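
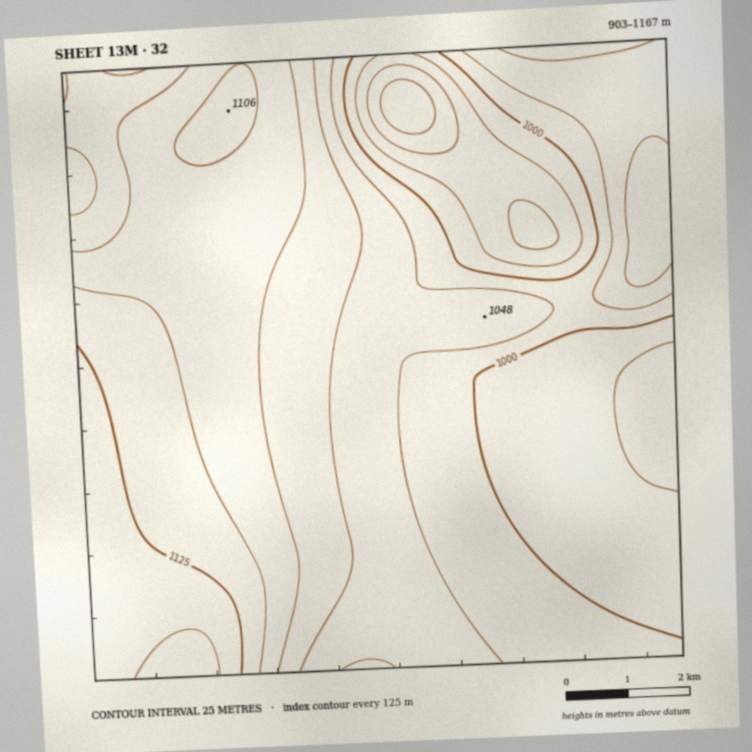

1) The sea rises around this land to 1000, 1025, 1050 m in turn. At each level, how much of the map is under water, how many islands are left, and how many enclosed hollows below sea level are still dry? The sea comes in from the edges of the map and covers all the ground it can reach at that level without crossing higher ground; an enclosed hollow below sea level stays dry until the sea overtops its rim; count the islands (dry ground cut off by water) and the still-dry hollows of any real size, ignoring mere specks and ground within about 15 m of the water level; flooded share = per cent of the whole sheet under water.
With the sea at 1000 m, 22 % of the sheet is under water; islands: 0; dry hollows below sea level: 0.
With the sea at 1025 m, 37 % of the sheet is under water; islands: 0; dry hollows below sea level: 0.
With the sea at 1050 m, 55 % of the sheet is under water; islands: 0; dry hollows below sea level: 0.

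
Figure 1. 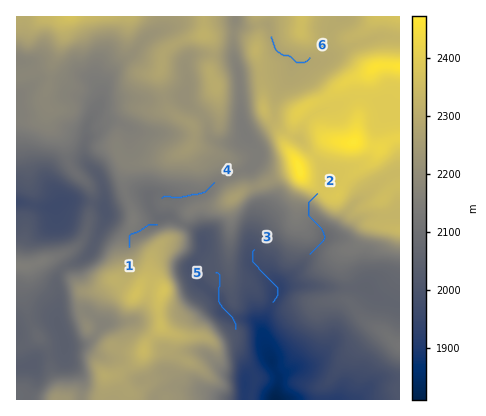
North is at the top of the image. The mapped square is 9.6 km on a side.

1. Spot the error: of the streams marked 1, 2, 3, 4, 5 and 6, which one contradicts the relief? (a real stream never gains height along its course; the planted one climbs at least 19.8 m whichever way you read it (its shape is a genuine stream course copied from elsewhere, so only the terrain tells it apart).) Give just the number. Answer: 5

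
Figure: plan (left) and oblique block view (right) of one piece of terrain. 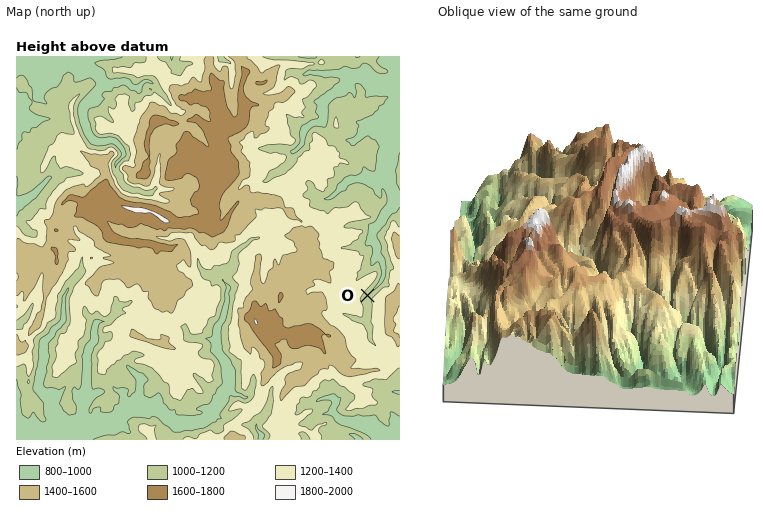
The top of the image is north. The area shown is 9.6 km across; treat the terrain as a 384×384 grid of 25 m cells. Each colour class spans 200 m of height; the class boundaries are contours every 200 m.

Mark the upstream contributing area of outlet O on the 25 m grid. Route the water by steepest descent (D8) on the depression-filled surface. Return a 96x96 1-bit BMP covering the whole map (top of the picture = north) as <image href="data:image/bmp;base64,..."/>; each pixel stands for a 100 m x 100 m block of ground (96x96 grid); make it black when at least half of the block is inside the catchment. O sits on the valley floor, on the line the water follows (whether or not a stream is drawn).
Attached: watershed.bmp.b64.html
<image width="96" height="96" href="data:image/bmp;base64,Qk2+BAAAAAAAAD4AAAAoAAAAYAAAAGAAAAABAAEAAAAAAIAEAAATCwAAEwsAAAIAAAAAAAAA////AAAAAAAAAAAAAAAAAAAAAAAAAAAAAAAAAAAAAAAAAAAAAAAAAAAAAAAAAAAAAAAAAAAAAAAAAAAAAAAAAAAAAAAAAAAAAAAAAAAAAAAAAAAAAAAAAAAAAAAAAAAAAAAAAAAAAAAAAAAAAAAAAAAAAAAAAAAAAAAAAAAAAAAAAAAAAAAAAAAAAAAAAAAAAAAAAAAAAAAAAAAAAAAAAAAAAAAAAAAAAAAAAAAAAAAAAAAAAAAAAAAAAAAAAAAAAAAAAAAAAAAAAAAAAAAAAAAAAAAAAAAAAAAAAAAAP+AAAAAAAAAAAAAAf/gAAAAAAAAAAAAA//4AAAAAAAAAAAAD//4AAAAAAAAAAAAH//4AAAAAAAAAAAAH//4AAAAAAAAAAAAP//4AAAAAAAAAAAAP//8AAAAAAAAAAAAf//4AAAAAAAAAAAB///wAAAAAAAAAAD////gAAAAAAAAAAH////gAAAAAAAAAAP////gAAAAAAAAAAP////gAAAAAAAAAAP////wAAAAAAAAAAH////wAAAAAAAAAAH////wAAAAAAAAAAD//z/wAAAAAAAAAAD//jwAAAAAAAAAAAD//BgAAAAAAAAAAAB//AAAAAAAAAAAAAAf+AAAAAAAAAAAAAAP8AAAAAAAAAAAAAAP8AAAAAAAAAAAAAAPwAAAAAAAAAAAAAABAAAAAAAAAAAAAAAAAAAAAAAAAAAAAAAAAAAAAAAAAAAAAAAAAAAAAAAAAAAAAAAAAAAAAAAAAAAAAAAAAAAAAAAAAAAAAAAAAAAAAAAAAAAAAAAAAAAAAAAAAAAAAAAAAAAAAAAAAAAAAAAAAAAAAAAAAAAAAAAAAAAAAAAAAAAAAAAAAAAAAAAAAAAAAAAAAAAAAAAAAAAAAAAAAAAAAAAAAAAAAAAAAAAAAAAAAAAAAAAAAAAAAAAAAAAAAAAAAAAAAAAAAAAAAAAAAAAAAAAAAAAAAAAAAAAAAAAAAAAAAAAAAAAAAAAAAAAAAAAAAAAAAAAAAAAAAAAAAAAAAAAAAAAAAAAAAAAAAAAAAAAAAAAAAAAAAAAAAAAAAAAAAAAAAAAAAAAAAAAAAAAAAAAAAAAAAAAAAAAAAAAAAAAAAAAAAAAAAAAAAAAAAAAAAAAAAAAAAAAAAAAAAAAAAAAAAAAAAAAAAAAAAAAAAAAAAAAAAAAAAAAAAAAAAAAAAAAAAAAAAAAAAAAAAAAAAAAAAAAAAAAAAAAAAAAAAAAAAAAAAAAAAAAAAAAAAAAAAAAAAAAAAAAAAAAAAAAAAAAAAAAAAAAAAAAAAAAAAAAAAAAAAAAAAAAAAAAAAAAAAAAAAAAAAAAAAAAAAAAAAAAAAAAAAAAAAAAAAAAAAAAAAAAAAAAAAAAAAAAAAAAAAAAAAAAAAAAAAAAAAAAAAAAAAAAAAAAAAAAAAAAAAAAAAAAAAAAAAAAAAAAAAAAAAAAAAAAAAAAAAAAAAAAAAAAAAAAAAAAAAAAAAAAAAAAAAAAAAAAAAAAAAAAAAAAAAAAAAAAAAAAAAAAAAAAA="/>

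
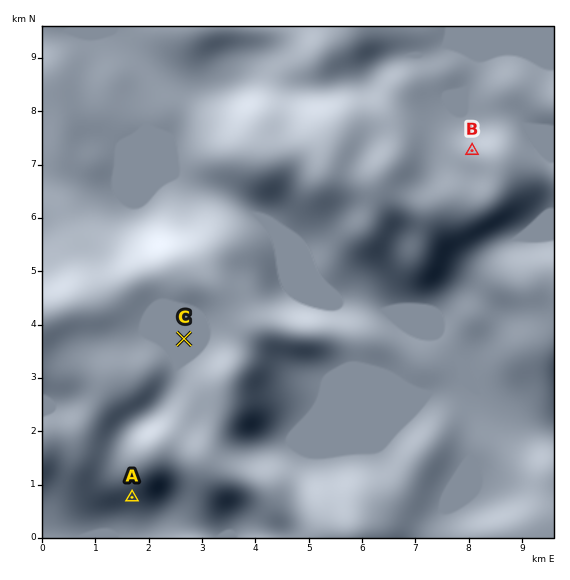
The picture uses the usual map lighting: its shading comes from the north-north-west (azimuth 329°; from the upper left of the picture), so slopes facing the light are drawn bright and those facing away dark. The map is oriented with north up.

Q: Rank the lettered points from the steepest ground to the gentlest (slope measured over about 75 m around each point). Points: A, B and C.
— A B C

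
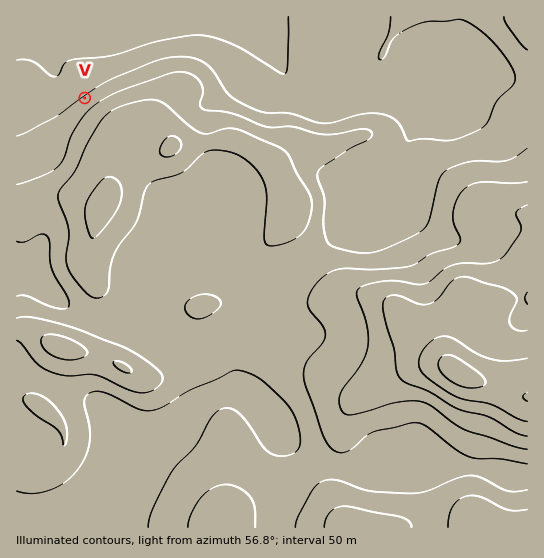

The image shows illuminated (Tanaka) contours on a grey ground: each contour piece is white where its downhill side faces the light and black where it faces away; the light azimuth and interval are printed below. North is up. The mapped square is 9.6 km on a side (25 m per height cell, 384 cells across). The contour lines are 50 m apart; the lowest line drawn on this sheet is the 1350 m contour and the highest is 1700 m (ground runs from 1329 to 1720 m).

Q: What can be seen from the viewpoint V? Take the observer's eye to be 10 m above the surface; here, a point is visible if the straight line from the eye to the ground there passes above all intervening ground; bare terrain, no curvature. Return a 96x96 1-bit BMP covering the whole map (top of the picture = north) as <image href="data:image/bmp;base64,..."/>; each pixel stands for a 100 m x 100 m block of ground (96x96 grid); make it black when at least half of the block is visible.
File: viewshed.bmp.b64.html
<image width="96" height="96" href="data:image/bmp;base64,Qk2+BAAAAAAAAD4AAAAoAAAAYAAAAGAAAAABAAEAAAAAAIAEAAATCwAAEwsAAAIAAAAAAAAA////AAAAAAAAAAAAAAAAAAAAAAAAAAAAAAAAAAAAAAAAAAAAAAAAAAAAAAAAAAAAAAAAAAAAAAAAAAAAAAAAAAAAAAAAAAAAAAAAAAAAAAAAAAAAAAAAAAAAAAAAAAAAAAAAAAAAAAAAAAAAAAAAAAAAAAAAAAAAAAAAAAAAAAAAAAAAAAAAAAAAAAAAAAAAAAAAAAAAAAAAAAAAAAAAAAAAAAAAAAAAAAAAAAAAAAAAAAAAAAAAAAAAAAAAAAAAAAAAAAAAAAAAAAAAAAAAAAAAAAAAAAAAAAAAAAAAAAAAAAAAAAAAAAAAAAAAAAAAAAAAAAAAAAAAAAAAAAAAAAAAAAAAAAAAAAAAAAAAAAAAAAAAAAAAAAAAAAAAAAAAAAAAAAAAAAAAAAAAAAAAAAAAAAAAAAAAAAAAAAAAAAAAAAAAAAAAAAAAAAAAAAAAAAAAAAAAAAAAAAAAAAAAAAAAAAAAAAAAAAAAAAAAAAAAAAAAAAAAAAAAAAAAAAAAAAAAAAAAAAAAAAAAAAAAAAAAAAAAAAAAAAAAAAAAAAAAAAAAAAAAAAAAAAAAAAAAAAAAAAAAAAAAAAAAAAAAAAAAAAAAAAAAAAAAAAAAAAAAAAAAAAAAAAAAAAAAAAAAAAAAAAAAAAAAAAAAAAAAAAAAAAAAAAAAAAAAAAAAAAAAAAAAAAAAAAAAAAAAAAAAAAAAAAAAAAAAAAAAAAAAAAAAAAAAAAAAAAAAAAAAAAAAAAAAAAAAAAAAAAAAAAAAAAAAAAAAAAAAAAAAAAAAAAAAAAAAAAAAAAAAAAAAAAAAAAAAAAAAAAAAAAAAAAAAAAAAAAAAAAAAAAAAAAAAAAAAAAAAAAAAAAAAAAAAAAAAAAAAAAAAAAAAAAAAAAAAAAAAAAAAAAAAAAAAAAAAAAAAAAAAAAAAAAAAAAAAAAAAAAAAAAAAAAAAAAAAAAAAAAAAAAAAAAAAAAAAAAAAAAAAAAAAAAAAAAAAAAAAAACAAAAAAAAAAAAAAADAAAAAAAAAAAAAAADAAAAAAAAAAAAAAADAAAAAAAAAAAAAAAAAAAAAAAAAAAAAAAAAAAAAAAAAAAAAAAAAAAAAAAAAAAAAAAAAAAAAAAAAAAAAAADAAAAAAAAAAAAAAADwAAAAAAAAAAAAAAD4AAAAAAAAAAAAAAD+AAAAAAAAAAAAAAD/AAAAAAAAAAAAAAD/gAAAAAAAAAAAAAD/wAAAAAAAAAAAAAD//gAAAAAAAAAAAAD//4AAAAAAAAAAAAD//8AAAAAAAAAAAAD//8AAAAAAAAAAAAD//+AAAAAAAAAAAAD//8AAAAAAAAAAAAD//8AAAAAAAAAAAAD//8AAAAAAAAAAAAD//4AAAAAAAAAAAAB//4AAAAAAAAAAAAB//4AAAAAAAAAAAAB//+AAAAAAAAAAAAB///gAAAAAAAAAAAD///4AAAAAAAAAAAD///+AAAAAAAAAAAD////gAAAAAAAAAAD////4AAAAAAAAAAD////+AAAAAAAAAAB/////gAAAAAAAAAA="/>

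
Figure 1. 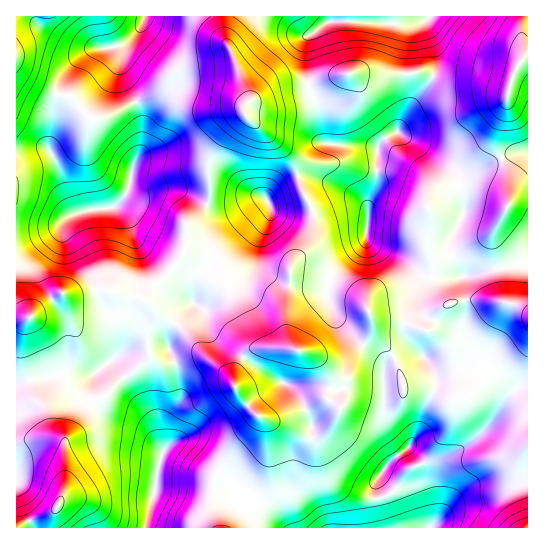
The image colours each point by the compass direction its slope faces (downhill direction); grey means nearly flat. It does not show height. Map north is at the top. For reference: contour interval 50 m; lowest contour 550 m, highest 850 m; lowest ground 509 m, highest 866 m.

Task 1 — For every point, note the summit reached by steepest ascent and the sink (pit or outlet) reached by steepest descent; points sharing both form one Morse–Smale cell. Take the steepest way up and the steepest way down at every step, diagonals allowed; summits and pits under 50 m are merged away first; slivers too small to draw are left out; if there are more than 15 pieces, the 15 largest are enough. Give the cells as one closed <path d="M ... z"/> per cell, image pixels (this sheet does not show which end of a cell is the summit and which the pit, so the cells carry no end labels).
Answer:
<path d="M371 317l1 10-5 12-24 28-12 0-12-10-2 1 7 7 7 12-3 22 12 8-12 23-5 5-12 4-28-15-9-1-15-7-7 14-17 17-16 23-4 9 0 6 23 4 6 8 5 14 33 17 103-1-9-37 1-11 12-17 14-10 13-15 9-28 8-15 3-16-11-20-20-20-2-15-25-2z"/><path d="M527 16l-195 1 1 4 57 3 16 0 20-4 1 11 9 27-2 19 16 6 24-2 34 9-1 15-10 24-1 14 12 31 1 28-11-11-17-7-20 1-27 10-7 8 2 10-2 36 6 16 0 12 37-1 16-5 31-6 11-6z"/><path d="M437 77l-5 1-19 25-14 27-14 9-8 8-1 39-8 19-1 18 0 16 6 6 28 12 25 20 6 0 1-8-1-10-5-10 0-16 2-7 0-13-2-10 7-8 27-10 20-1 17 7 11 11-1-28-12-31 1-14 10-24 1-15-34-9-24 2z"/><path d="M129 187l-6 12-10 9-34 4-10 4-18 13-35 6 1 85 13-3 8-9 23-15 21 2 24-6 25 6 14 5 6-11 22-20 12-22 2-21 14-12 6-9-30-16-18 0-14 4-11-2z"/><path d="M354 197l-17 0-25 13 1 12-2 17-4 10-16 17 0 16-6 24 0 23 6 17 6 5 16 2 22 15 8-1 21-24 8-16-1-10 7 4 27 1 4-17 10-23-2-9-12-13-32-15-6-6 1-29-6-9z"/><path d="M17 72l-1 162 9 1 26-6 20-14 20-6 24-2 13-17 4-21 9-22 0-28-4-14-4-2-27 14-15 2-21-23-27-7z"/><path d="M423 72l-37 4-37-3-15 3-23 9-33 3-27 12-6 6-1 7 47 44 5 9 2 10 11-1 20 6 32 18 6 10 9-23 1-39 8-8 14-9 9-19 24-32 1-3z"/><path d="M94 373l-32 0-31 8 2 13 11 13 7 22 13 13 1 41-5 19-8 13-1 12 95 1 17-78-21-23-35-12-16-14 0-16z"/><path d="M331 16l-108 1 1 20 26 64 28-13 33-3 23-9 15-3 37 3 37-4 10 3 3-17-9-27-1-11-20 4-16 0-57-3z"/><path d="M213 255l-2 8-15 18-4 20 1 2-8 6-12 13 16 15 18 22 22 18 11 20 18 19 16 7 9 1 28 15 12-4 9-10 8-15-2-5-10-6 3-13-2-13-5-8-13-12-24-5-17 0-8-3-5-4-29-58-4-17z"/><path d="M234 63l-35 1-17 4-9 6-5 12-6 6-26 10 5 17 0 28-9 22-3 14 2 6 14 4 14-4 18 0 16 7 12 8 3-2 1-44 15-24 21-19-1-8 5-6-10-31z"/><path d="M145 16l-128 0-1 55 27 18 27 7 19 21 17 0 30-15-13-24-2-19 4-13 15-17z"/><path d="M106 289l-24 6-21-2-23 15-11 13-4 13 0 19 8 27 31-7 29 2 35-23 42-5 0-12 5-14-14-6-16-16z"/><path d="M527 385l-9 3-11 11-16 24-18 18-26 15-10 9-4 10 4 38-4 15 95-1z"/><path d="M467 371l-32 3 0 16-10 19-9 28-13 15-14 10-10 15-3 13 10 38 46-1 5-14-1-18-3-6 0-14 4-10 10-9 26-15 18-18 9-13 5-15-6-12-10-7z"/>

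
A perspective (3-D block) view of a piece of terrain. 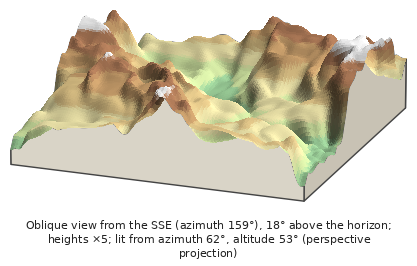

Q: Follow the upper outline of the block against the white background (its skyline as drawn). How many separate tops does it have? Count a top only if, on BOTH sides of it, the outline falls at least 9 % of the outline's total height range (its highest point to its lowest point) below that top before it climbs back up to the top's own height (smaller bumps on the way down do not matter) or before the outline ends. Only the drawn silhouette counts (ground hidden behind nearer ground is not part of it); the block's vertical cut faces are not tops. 2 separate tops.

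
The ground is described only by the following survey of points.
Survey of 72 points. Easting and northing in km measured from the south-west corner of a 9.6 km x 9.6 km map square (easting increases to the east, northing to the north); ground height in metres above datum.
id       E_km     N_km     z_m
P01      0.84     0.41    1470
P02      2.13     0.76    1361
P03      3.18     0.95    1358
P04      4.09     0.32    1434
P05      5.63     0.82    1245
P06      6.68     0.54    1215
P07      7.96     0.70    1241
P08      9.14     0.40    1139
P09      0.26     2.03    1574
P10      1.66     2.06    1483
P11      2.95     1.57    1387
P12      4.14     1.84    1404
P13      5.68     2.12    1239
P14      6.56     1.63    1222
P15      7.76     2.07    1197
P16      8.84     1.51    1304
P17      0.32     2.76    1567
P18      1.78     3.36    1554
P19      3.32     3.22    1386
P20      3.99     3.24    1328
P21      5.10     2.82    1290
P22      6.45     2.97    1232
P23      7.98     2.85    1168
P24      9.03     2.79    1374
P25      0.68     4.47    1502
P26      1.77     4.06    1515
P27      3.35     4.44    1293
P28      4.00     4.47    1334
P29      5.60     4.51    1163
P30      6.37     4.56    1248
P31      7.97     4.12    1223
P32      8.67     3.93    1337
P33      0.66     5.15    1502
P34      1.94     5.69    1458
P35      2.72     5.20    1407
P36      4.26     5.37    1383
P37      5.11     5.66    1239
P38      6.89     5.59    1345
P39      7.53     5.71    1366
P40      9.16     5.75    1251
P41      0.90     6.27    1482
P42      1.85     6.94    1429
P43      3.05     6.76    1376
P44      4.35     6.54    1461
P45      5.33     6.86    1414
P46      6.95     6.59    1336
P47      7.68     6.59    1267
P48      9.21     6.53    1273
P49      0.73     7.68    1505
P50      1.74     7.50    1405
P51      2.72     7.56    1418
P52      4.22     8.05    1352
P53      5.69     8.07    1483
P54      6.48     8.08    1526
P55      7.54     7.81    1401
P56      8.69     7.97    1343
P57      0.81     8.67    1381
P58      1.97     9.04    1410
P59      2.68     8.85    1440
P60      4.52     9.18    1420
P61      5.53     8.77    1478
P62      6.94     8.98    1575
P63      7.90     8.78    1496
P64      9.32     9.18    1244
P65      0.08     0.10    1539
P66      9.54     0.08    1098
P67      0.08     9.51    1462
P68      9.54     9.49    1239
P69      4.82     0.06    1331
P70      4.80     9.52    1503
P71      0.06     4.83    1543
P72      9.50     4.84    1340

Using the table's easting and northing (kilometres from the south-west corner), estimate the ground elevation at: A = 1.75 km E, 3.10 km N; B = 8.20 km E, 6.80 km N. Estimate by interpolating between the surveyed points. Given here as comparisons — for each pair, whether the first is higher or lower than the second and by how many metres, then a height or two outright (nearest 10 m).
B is lower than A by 270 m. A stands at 1550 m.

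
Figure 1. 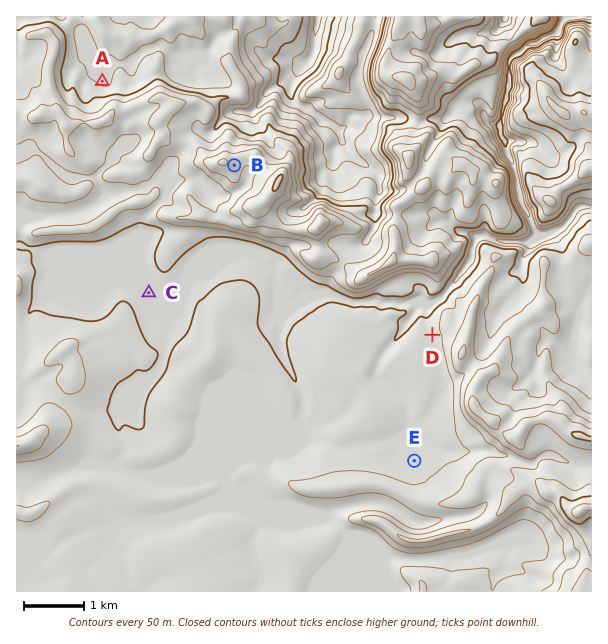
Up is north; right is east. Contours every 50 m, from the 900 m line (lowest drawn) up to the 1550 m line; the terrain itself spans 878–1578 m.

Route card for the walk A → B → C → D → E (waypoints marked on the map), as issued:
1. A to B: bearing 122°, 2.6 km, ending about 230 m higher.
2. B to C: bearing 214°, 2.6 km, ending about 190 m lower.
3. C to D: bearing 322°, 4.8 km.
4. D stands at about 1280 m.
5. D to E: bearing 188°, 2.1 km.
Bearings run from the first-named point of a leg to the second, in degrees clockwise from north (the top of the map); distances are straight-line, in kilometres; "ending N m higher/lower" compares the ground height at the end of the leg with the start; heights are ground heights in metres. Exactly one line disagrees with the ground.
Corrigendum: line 3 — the bearing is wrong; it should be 098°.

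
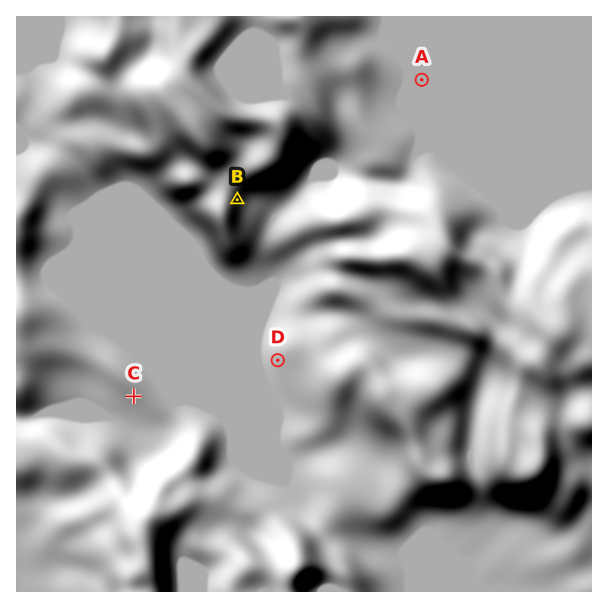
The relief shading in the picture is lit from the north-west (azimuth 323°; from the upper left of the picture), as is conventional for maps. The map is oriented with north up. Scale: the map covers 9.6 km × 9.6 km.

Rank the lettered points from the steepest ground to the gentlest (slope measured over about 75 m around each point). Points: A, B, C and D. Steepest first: B D C A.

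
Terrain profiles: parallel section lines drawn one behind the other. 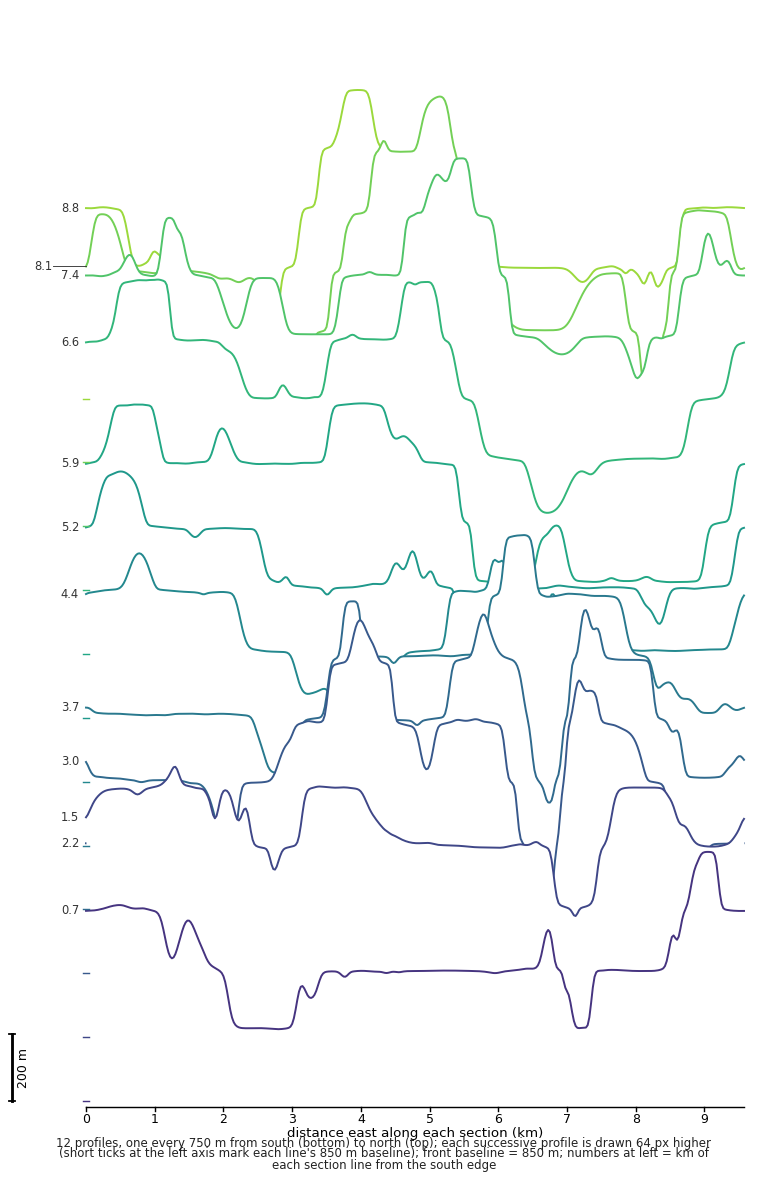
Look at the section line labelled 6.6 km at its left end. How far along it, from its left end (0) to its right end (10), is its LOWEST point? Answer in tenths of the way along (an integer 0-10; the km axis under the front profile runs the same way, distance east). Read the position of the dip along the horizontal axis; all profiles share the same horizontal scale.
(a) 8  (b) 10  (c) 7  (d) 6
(c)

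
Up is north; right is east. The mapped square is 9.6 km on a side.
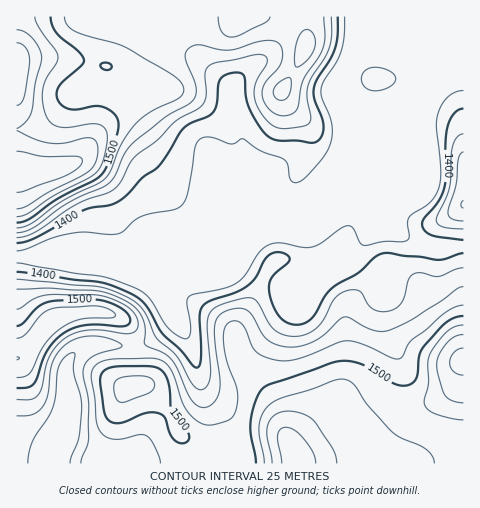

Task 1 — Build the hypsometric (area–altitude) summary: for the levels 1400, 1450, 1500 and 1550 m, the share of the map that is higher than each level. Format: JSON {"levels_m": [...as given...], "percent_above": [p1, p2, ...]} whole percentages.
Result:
{"levels_m": [1400, 1450, 1500, 1550], "percent_above": [64, 45, 21, 5]}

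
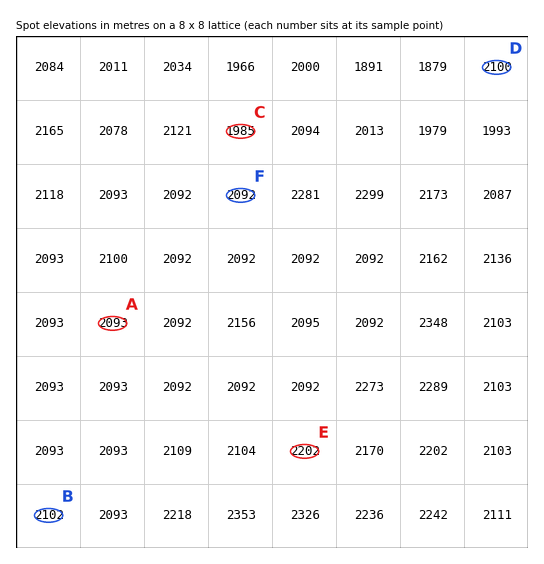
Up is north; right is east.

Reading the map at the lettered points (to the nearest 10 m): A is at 2090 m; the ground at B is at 2100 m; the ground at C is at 1980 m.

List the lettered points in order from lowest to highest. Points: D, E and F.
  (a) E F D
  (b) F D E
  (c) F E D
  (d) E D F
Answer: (b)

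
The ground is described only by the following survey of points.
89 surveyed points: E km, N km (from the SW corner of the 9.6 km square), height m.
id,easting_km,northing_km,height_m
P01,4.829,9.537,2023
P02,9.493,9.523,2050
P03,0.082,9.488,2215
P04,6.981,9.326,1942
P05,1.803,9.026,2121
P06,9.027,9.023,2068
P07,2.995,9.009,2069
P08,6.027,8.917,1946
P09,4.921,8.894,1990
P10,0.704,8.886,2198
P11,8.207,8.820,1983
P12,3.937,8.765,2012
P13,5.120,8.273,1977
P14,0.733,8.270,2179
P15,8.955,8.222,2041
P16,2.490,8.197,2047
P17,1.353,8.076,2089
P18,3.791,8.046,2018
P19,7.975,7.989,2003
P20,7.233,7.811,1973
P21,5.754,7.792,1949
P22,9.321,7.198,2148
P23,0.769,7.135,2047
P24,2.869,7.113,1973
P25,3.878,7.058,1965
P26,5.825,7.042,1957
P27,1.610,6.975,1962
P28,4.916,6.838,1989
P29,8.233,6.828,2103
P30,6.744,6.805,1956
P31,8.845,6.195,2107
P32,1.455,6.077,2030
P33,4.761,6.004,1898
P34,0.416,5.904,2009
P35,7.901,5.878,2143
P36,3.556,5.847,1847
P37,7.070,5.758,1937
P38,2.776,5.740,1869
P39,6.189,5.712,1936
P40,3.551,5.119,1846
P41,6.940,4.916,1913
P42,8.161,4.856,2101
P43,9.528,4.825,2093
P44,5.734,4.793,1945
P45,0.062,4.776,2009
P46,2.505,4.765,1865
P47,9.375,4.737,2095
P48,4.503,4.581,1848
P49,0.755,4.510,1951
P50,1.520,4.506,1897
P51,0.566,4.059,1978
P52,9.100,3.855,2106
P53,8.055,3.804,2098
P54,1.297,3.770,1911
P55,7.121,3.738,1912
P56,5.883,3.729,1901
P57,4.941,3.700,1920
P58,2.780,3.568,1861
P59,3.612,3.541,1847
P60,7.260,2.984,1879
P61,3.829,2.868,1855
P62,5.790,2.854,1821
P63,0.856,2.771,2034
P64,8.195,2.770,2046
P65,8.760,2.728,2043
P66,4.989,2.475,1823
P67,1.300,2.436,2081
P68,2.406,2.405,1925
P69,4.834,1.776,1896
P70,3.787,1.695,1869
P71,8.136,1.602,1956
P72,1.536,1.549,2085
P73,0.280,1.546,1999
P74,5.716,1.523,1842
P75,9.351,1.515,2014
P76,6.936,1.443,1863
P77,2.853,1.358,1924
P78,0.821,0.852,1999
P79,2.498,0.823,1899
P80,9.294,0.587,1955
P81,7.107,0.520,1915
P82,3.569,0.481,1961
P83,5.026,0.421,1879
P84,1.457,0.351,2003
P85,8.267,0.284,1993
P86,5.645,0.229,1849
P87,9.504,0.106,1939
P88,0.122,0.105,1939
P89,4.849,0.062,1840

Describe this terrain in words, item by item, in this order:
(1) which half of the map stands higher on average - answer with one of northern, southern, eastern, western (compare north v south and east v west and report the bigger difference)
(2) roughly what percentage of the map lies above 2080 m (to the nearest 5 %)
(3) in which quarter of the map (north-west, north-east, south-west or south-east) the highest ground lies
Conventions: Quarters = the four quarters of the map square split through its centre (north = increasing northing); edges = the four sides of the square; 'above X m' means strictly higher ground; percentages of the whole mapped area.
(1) On average the northern half of the map is the higher ground.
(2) Ground above 2080 m makes up about 15 % of the sheet.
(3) The highest point lies in the north-west quarter of the map.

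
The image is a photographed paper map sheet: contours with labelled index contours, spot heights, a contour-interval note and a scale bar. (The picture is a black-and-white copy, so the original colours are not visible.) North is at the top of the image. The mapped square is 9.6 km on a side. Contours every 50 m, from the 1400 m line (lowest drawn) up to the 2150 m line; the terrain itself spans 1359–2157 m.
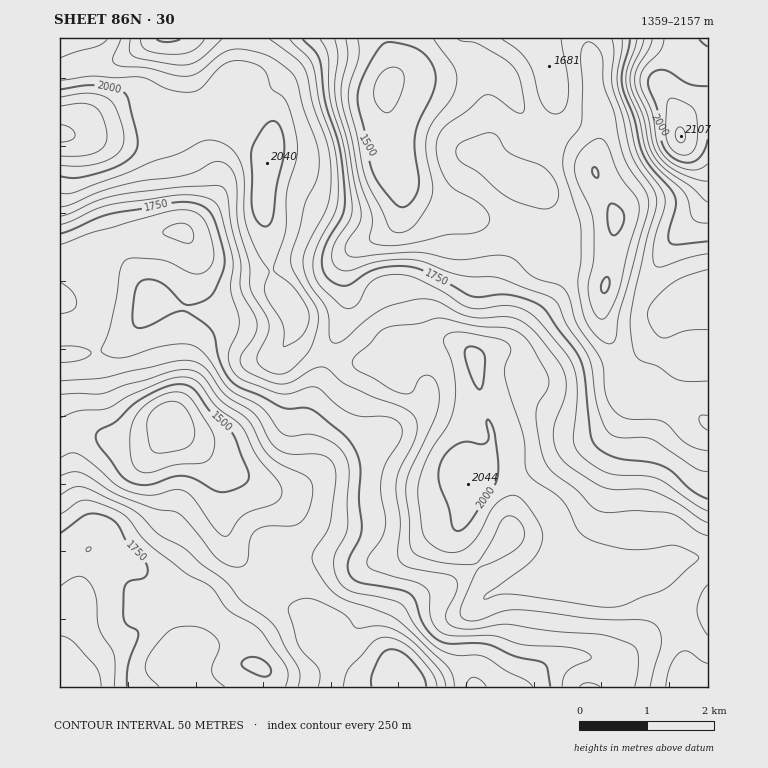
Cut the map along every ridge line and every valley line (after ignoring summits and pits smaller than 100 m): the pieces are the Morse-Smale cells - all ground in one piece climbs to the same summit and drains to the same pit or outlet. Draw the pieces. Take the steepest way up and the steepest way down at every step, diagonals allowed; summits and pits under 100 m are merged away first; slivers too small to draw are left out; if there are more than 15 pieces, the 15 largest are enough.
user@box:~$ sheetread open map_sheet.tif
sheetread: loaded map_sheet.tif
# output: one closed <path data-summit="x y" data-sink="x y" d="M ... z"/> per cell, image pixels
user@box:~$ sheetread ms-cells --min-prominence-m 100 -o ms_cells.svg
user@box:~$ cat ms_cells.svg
<path data-summit="60 134" data-sink="170 421" d="M81 38l-21 1 0 401 2 1 15-7 15 0 24 7 31 0 13-5 8-8 2-6 10 14 21 15 17 19 4 7 0 37 5 25 10 17 28 25 7-9 7-17 10 0 2-34-7-14-12-12-13-8 9 3 15 0 12-5 8-8 5-12-2-47 22-61-21-9-11-11 0-22-7-12-11-14-6-11-5-28 0-20-5-20 2-34 7-29 0-20-7-10-17-17-9-19-11 11-13 26-25 2-17-16-14-6-11-4-12 0-15 7-49 32 12-16 7-19-2-37-3-17z"/><path data-summit="468 484" data-sink="170 421" d="M449 341l-40 5-14 14-7 3-15 0-2-2-17 2-18-3-7-4-2 3-6 20-15 39 2 47-5 12-8 8-12 5-15 0-9-3 13 8 12 12 5 9 2 5-2 34 3 2 34 0 32 7 29-3 22-7 28-22 17-5 5-5-1 12 5 11 14 16 19 31-11 6-11 11-4 7-2 5 2 44 9 0 7 4 17 18 20 0 22-22 22-8 24 0 22 8 6 8 2 14 87 0 0-129-24 1-25 10-14 2-10 3-19 14-28-2-36-10 6-15 0-25-2-10-6-15-20-20-17-10-17-5-10 0-15 7-3-1 12-13 10-19 2-17-10-30-7-44-7-10z"/><path data-summit="60 134" data-sink="388 85" d="M540 38l-300 1-1 42 8 19 17 17 7 10 0 20-5 17-4 27 0 19 5 20 0 20 4 21 7 18 11 14 7 12 0 22 11 11 19 8 4-2 17-46 0-20-2-2 2-25 11-15 22-10 16-13 7-22-3-21 10 12 20 10 51 17 19 9 12 8 13 15 16-11 4-42-4-10-11-4-1-4 5-21 14-25 5-15 2-21-4-23z"/><path data-summit="60 680" data-sink="170 421" d="M170 422l-2 6-8 8-13 5-31 0-24-7-15 0-17 7 0 246 206 0 0-12-6-8-11-6-9-25-18-14 8-12 20-19 14-9-27-26-10-17-5-25 0-37-4-7-17-19-21-15z"/><path data-summit="468 484" data-sink="388 85" d="M618 366l-42 7-24 7-15 0-17-7-35 2-8-3 5 31 10 30 0 10-8 20-16 19 3 1 15-7 10 0 17 5 17 10 20 20 6 15 2 35-7 14 15 6 33 7 17 0 19-14 24-5 25-10 24-3 0-133-14-14-10-6-52-13-6-6z"/><path data-summit="681 136" data-sink="616 218" d="M699 38l-111 1 6 34 0 17 8 34-3 25-4 9 0 16 12 21 9 20-6 49-8 36 0 18 18 48 17-8 7-9 0-7-6-21 0-8 5-19 11-25 17-27 29-29 8-13 0-93-5-1-11 5-11 11 0 4-5-16-10-17 2-12 22-33z"/><path data-summit="468 484" data-sink="388 85" d="M402 182l1 19-7 22-16 13-22 10-11 15-2 5 2 42-19 47 8 5 18 3 12-2 22 2 7-3 14-14 11 0 17-5 19 2 12 6 6 9 11-4 8-5 8-9 3-22-2-32 5-14 17-22-12-14-12-8-19-9-51-17-20-10z"/><path data-summit="468 484" data-sink="403 685" d="M459 522l-5 5-17 5-28 22-22 7-29 3-32-7-34 0-3-1-5 16 2 23 5 9 27 23 5 12 7 9 19 19 10 7 19 5 19-2 6 4 0 5 26-4 13-5 28-12-2-11 2-38 4-7 11-11 11-6-19-31-14-16-5-11z"/><path data-summit="60 134" data-sink="616 218" d="M588 38l-47 1 0 7 10 29 4 37-7 22-14 25-5 21 1 4 11 4 4 10-2 37-4 7-11 6-2 4 11 11 7 4 17 0 1-2 21 2 20 6 3 5 4-14 6-49-9-20-12-21 0-16 4-9 3-25-8-34-2-32z"/><path data-summit="468 484" data-sink="616 218" d="M525 251l-18 21-5 14 2 32-3 22-8 9-18 10 2 11 8 5 35-2 17 7 15 0 24-7 42-7-1-9-15-39 0-18 5-21-2-3-9-6-24-5-28 2-7-4z"/><path data-summit="681 136" data-sink="388 85" d="M708 201l-8 12-29 29-17 27-11 25-5 19 0 8 6 21 0 7-7 9-18 9 7 17 6 6 52 13 10 6 12 13 2-1z"/><path data-summit="60 134" data-sink="167 39" d="M240 38l-158 0 6 23 2 37-7 19-13 15 2 1 17-13 46-26 12 0 11 4 14 6 17 16 25-2 13-26 12-12z"/><path data-summit="60 680" data-sink="403 685" d="M265 583l-4 0-11 8-20 19-8 12 18 14 9 25 15 10 3 16 136 0 0-6-6-4-14 2-15-2-19-10-19-19-17-26-6-6-30-18z"/><path data-summit="681 136" data-sink="170 421" d="M708 38l-11 2-7 8-24 37 0 8 10 17 5 16 0-4 11-11 16-6z"/><path data-summit="60 134" data-sink="170 421" d="M591 657l-24 0-11 3-11 5-21 22 96 0 1-9-5-10-13-8z"/>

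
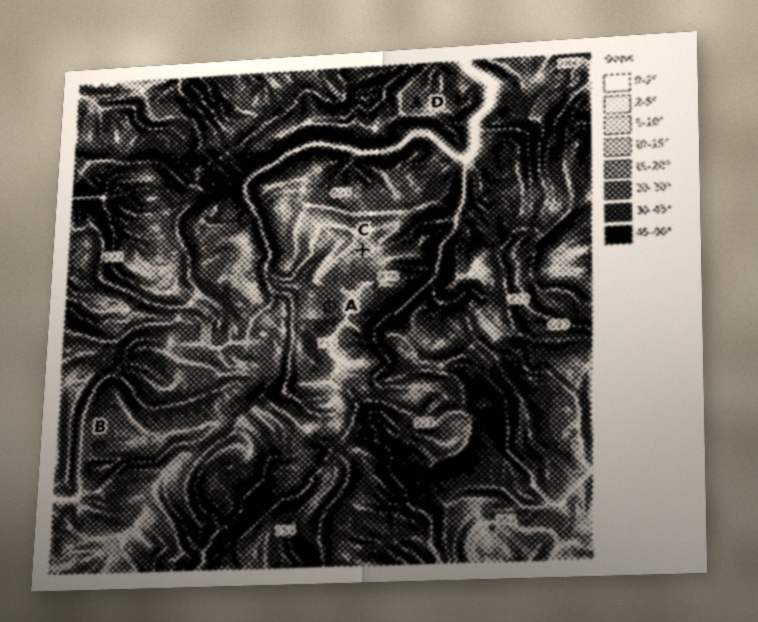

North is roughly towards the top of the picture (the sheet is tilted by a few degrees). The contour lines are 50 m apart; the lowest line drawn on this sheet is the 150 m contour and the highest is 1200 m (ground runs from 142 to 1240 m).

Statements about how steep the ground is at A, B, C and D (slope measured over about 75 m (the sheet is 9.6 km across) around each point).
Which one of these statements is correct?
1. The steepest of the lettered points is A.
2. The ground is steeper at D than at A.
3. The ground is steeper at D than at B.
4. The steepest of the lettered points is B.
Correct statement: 4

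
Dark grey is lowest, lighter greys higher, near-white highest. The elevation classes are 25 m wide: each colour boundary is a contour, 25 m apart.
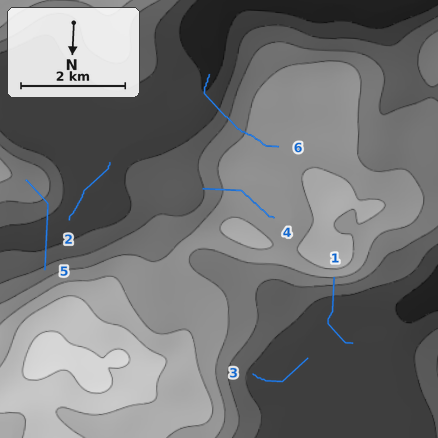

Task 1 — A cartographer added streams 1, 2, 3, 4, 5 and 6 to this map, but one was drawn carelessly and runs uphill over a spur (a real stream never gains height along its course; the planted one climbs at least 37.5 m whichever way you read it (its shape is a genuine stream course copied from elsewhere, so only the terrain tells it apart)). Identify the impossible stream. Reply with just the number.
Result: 5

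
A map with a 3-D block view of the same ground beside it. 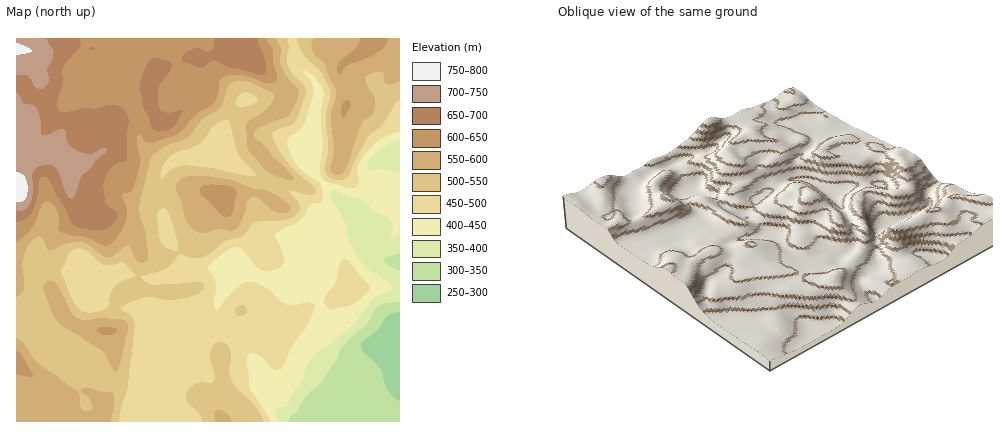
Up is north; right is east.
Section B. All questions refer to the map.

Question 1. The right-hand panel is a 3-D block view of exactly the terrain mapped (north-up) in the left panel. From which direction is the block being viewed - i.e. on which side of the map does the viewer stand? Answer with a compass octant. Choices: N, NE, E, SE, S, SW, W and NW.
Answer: SE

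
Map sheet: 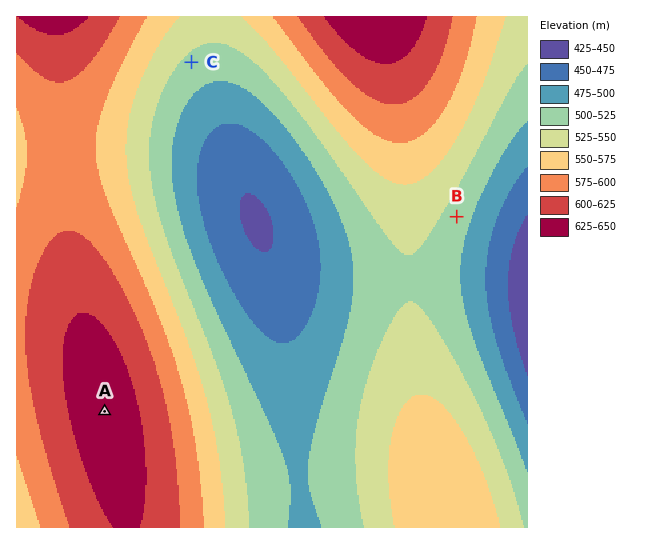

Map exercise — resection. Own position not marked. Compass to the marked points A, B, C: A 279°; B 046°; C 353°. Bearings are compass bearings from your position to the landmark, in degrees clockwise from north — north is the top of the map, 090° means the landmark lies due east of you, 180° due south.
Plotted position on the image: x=236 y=431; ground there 525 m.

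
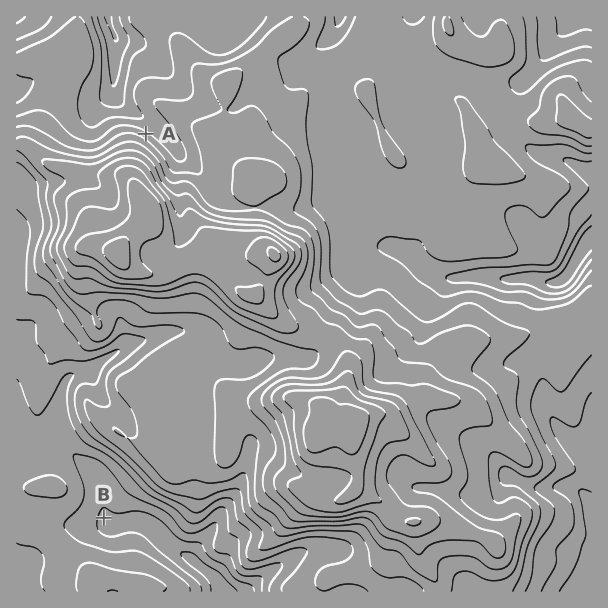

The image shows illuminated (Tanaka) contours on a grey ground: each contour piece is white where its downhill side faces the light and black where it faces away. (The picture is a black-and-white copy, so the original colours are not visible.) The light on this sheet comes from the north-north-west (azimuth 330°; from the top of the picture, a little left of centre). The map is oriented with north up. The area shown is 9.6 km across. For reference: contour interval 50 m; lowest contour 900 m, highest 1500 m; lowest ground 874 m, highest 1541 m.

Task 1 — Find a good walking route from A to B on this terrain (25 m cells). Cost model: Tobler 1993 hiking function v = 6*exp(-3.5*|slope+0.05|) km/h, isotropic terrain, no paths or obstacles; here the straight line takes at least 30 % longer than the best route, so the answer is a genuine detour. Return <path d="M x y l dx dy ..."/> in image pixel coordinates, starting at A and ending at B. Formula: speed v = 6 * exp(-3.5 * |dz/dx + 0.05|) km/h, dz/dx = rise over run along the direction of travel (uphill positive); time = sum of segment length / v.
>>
<path d="M146 134l-14 0-9 4-25 26-6 3-18 18-12 6-5 4-1 3 0 26-15 30 0 15 19 39 0 84 2 3 0 31 22 45 3 3 17 33 0 11"/>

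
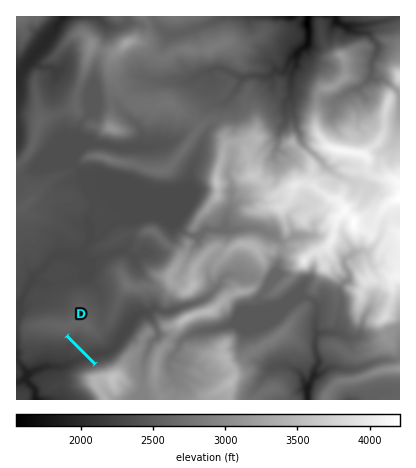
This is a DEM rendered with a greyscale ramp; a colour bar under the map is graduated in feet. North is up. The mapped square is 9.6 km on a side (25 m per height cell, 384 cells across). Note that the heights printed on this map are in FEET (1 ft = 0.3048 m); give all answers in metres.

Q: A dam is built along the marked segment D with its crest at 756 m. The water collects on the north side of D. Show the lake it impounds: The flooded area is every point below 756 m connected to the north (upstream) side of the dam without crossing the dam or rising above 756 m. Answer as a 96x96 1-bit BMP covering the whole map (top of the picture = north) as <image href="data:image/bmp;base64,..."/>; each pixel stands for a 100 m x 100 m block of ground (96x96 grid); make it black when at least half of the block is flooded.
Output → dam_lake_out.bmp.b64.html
<image width="96" height="96" href="data:image/bmp;base64,Qk2+BAAAAAAAAD4AAAAoAAAAYAAAAGAAAAABAAEAAAAAAIAEAAATCwAAEwsAAAIAAAAAAAAA////AAAAAAAAAAAAAAAAAAAAAAAAAAAAAAAAAAAAAAAAAAAAAAAAAAAAAAAAAAAAAAAAAAAAAAAAAAAAAAAAAAAAAAAAAAAAAAAAAAAAAAAAAAAAAAAAAAAAAAAAAAAAAAAAAAAAAAAAAAAAAAAAAAAAAAAAAAwAAAAAAAAAAAAAAB8AAAAAAAAAAAAAAD+AAAAAAAAAAAAAAH/AAAAAAAAAAAAAAP/gAAAAAAAAAAAAAf/wAAAAAAAAAAAAA8f4AAAAAAAAAAAAAQP4AAAAAAAAAAAAAAH8AAAAAAAAAAAAAAD+AAAAAAAAAAAAAAB/AAAAAAAAAAAAAAB/wAAAAAAAAAAAAAA/4AAAAAAAAAAAAAA//wAAAAAAAAAAAAAf8AAAAAAAAAAAAAAPAAAAAAAAAAAAAAAAAAAAAAAAAAAAAAAAAAAAAAAAAAAAAAAAAAAAAAAAAAAAAAAAAAAAAAAAAAAAAAAAAAAAAAAAAAAAAAAAAAAAAAAAAAAAAAAAAAAAAAAAAAAAAAAAAAAAAAAAAAAAAAAAAAAAAAAAAAAAAAAAAAAAAAAAAAAAAAAAAAAAAAAAAAAAAAAAAAAAAAAAAAAAAAAAAAAAAAAAAAAAAAAAAAAAAAAAAAAAAAAAAAAAAAAAAAAAAAAAAAAAAAAAAAAAAAAAAAAAAAAAAAAAAAAAAAAAAAAAAAAAAAAAAAAAAAAAAAAAAAAAAAAAAAAAAAAAAAAAAAAAAAAAAAAAAAAAAAAAAAAAAAAAAAAAAAAAAAAAAAAAAAAAAAAAAAAAAAAAAAAAAAAAAAAAAAAAAAAAAAAAAAAAAAAAAAAAAAAAAAAAAAAAAAAAAAAAAAAAAAAAAAAAAAAAAAAAAAAAAAAAAAAAAAAAAAAAAAAAAAAAAAAAAAAAAAAAAAAAAAAAAAAAAAAAAAAAAAAAAAAAAAAAAAAAAAAAAAAAAAAAAAAAAAAAAAAAAAAAAAAAAAAAAAAAAAAAAAAAAAAAAAAAAAAAAAAAAAAAAAAAAAAAAAAAAAAAAAAAAAAAAAAAAAAAAAAAAAAAAAAAAAAAAAAAAAAAAAAAAAAAAAAAAAAAAAAAAAAAAAAAAAAAAAAAAAAAAAAAAAAAAAAAAAAAAAAAAAAAAAAAAAAAAAAAAAAAAAAAAAAAAAAAAAAAAAAAAAAAAAAAAAAAAAAAAAAAAAAAAAAAAAAAAAAAAAAAAAAAAAAAAAAAAAAAAAAAAAAAAAAAAAAAAAAAAAAAAAAAAAAAAAAAAAAAAAAAAAAAAAAAAAAAAAAAAAAAAAAAAAAAAAAAAAAAAAAAAAAAAAAAAAAAAAAAAAAAAAAAAAAAAAAAAAAAAAAAAAAAAAAAAAAAAAAAAAAAAAAAAAAAAAAAAAAAAAAAAAAAAAAAAAAAAAAAAAAAAAAAAAAAAAAAAAAAAAAAAAAAAAAAAAAAAAAAAAAAAAAAAAAAAAAAAAAAAAAAAAAAAAAAAAAAAAAAAAAAAAAAAAAAAAAAAAAAAAAAAAAAAAAAAAAAAAAAAAAAAAAAAAAAAAAAAAA="/>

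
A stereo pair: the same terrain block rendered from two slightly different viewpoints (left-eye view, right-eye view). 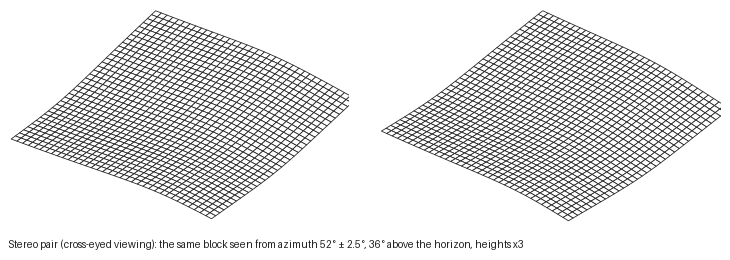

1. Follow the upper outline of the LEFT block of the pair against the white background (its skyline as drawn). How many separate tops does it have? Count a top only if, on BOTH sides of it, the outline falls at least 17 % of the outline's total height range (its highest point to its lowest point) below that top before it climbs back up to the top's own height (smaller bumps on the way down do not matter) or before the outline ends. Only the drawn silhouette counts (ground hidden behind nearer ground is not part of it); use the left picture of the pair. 1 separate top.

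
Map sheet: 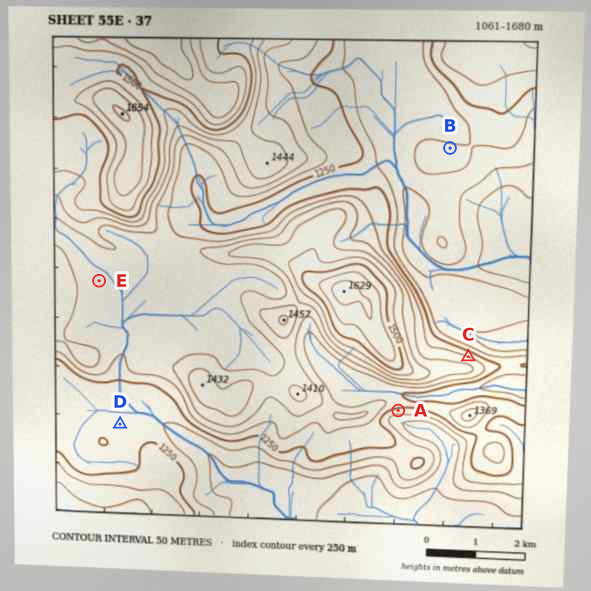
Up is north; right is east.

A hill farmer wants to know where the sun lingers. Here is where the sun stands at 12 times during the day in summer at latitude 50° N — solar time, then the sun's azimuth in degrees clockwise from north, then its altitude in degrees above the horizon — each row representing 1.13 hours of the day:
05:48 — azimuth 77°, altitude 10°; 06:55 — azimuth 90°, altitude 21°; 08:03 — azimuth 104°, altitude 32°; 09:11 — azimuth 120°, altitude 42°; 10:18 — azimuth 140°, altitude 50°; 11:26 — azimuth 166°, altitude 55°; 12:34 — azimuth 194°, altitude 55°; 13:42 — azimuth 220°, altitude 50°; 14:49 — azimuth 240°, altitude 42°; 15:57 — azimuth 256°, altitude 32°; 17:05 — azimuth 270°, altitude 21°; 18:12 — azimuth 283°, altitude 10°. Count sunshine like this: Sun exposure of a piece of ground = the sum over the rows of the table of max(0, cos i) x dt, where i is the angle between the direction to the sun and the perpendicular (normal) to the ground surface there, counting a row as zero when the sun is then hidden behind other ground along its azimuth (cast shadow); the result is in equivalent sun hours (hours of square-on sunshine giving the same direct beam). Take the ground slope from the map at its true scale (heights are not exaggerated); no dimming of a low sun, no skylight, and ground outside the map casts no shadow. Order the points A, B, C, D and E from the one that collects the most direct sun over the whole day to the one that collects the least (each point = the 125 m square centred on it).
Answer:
A > E ≈ D ≈ B > C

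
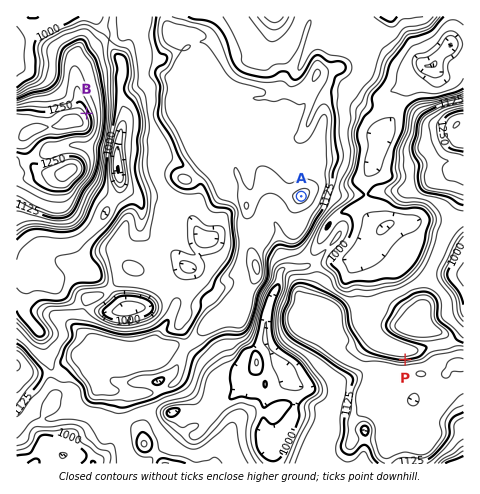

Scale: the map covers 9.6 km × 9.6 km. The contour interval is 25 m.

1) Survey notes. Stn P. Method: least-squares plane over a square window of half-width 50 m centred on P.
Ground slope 23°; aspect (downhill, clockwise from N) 355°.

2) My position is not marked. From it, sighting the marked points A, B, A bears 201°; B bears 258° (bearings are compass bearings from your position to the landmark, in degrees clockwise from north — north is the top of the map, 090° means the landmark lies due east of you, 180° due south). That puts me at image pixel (355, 56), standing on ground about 1085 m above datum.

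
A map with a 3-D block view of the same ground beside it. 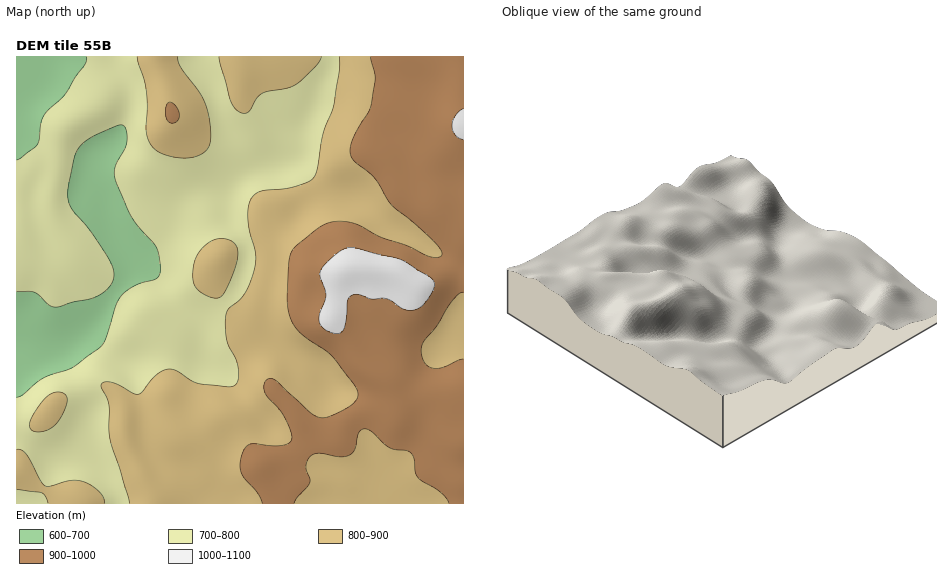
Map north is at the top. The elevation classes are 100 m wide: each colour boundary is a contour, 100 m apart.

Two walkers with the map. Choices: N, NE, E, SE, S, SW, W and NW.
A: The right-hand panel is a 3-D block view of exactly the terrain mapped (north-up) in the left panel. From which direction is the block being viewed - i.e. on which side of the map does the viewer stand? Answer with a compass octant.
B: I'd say NE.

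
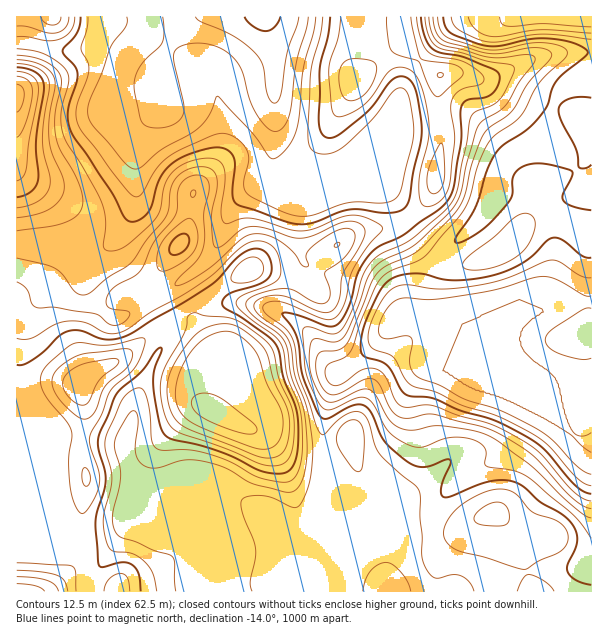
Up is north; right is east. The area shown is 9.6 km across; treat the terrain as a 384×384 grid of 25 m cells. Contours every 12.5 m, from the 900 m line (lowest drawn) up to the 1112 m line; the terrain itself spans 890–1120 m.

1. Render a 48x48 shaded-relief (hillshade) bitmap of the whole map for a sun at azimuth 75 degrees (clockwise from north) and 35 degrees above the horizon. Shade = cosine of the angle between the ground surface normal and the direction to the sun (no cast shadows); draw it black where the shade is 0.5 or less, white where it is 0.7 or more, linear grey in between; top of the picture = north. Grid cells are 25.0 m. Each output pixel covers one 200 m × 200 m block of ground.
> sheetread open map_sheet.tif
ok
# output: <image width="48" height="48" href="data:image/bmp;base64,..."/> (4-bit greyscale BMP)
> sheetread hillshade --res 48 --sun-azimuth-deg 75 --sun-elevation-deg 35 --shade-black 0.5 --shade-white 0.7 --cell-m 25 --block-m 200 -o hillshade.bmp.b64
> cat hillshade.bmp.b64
<image width="48" height="48" href="data:image/bmp;base64,Qk32BAAAAAAAAHYAAAAoAAAAMAAAADAAAAABAAQAAAAAAIAEAAATCwAAEwsAABAAAAAAAAAAAAAAABEREQAiIiIAMzMzAERERABVVVUAZmZmAHd3dwCIiIgAmZmZAKqqqgC7u7sAzMzMAN3d3QDu7u4A////AIiaqERpmIdmZmZ3ZmZVRFd3dmZmVVZ3d3iIh2VomIdmZmZ3ZmZlRGd3ZmZlVVZ3d3dmZ3doiHZlZmd3ZmZlVVZ3ZlVVVWZniGZlVoh3h2ZVZnd3ZVZmVVZ3ZVVVVVVniWZlVpqHdlVWZnd2VVZmVVV3ZURVVVVoqmZlVpqGZVVWZ3h2VWZmZUV3ZURVVmZ5qmZlRpqGZVVWZ3dlRXZmVUV4dURVZ4iKqmZlRZqWZlVWZmZURnZlVEV4dlRVeJmbumZkNJuXZVVmZVQzR4dVRVZ4d2VVeJmsumZUNJynVVZmVDIjaadUVneHd3ZmeIq8umZUNayWRVVUMhAke7dEV4iHZnd2d5rMqGZUNquFRFVDEAE2nMc0aJiGVWd3iKvLh2ZVRqp1MzMhACNXvsc0iqmGVWeJmru5dmZUNZqFMRERI0Zoz9c0i7l2Zniau6qGVWZTJIqWMAAjRmZoz+lEi8p2aJmaqYdlVGUxJZuWIAE1ZmZp3/tke8p2iamYh2ZVRFQhJpqXMAJFZmaL//x0abqIiZh2ZmZVREMiNoiHUQJFZmac//t0R6qoiHZmZmZURVQzRWeJcxJFZmet/+p1V5qodmZmZmVURVVERWZ5liE1Vmit/8hneImIZmZmZVREVVVEVndnh0IkVnm9/6ZYqYd3dmZmZUREVWVEZ5hkVlQ0V5ve7HNay4ZndmZmZUREVWZVaIdUNFVVaL3cpiJr24ZmZmVmZVVUVWZmd2VVRERWebynQROM3JdVZmVVVWVVVWZndlRGZlRFeIhkIjac3KdVVVVVVVVURGZndlRFZmVDRVZmVVebzJdUREVVVlVERGZ3dlVERGdkIjaJh2aKu5ZURERVZmVENGZ3dmVUMkZ3QSaal1VpqoZmZURVZ3ZURGZmZmZUISaZcyWJhlRoqXZ4h1RFV3dkRFVVZmZlMSWblTWJl1RYmXZ4mHVERndkRFVVZnd2QiR6llaJl1RGiHd4mYdURXdlVVVmZ3iHQhJpqHeJh2VGeHZVeallRWdmZmZ3d4mHQgFZqYiHdmVWd2UzWbuGVVZmdneIiZmXQQFYqph2ZWZmZlQROd2WVVZnZniZmZmHQhJYqphlVmVWZlQQOd2nVVZmZomqqpmHUyNXiZh1VVVmZlQgOM2nZVZmVZq6qpmHVERWeIh2VEVmZlUgJ7y4ZmZlVavLqph2ZVVVZ4iGQzRndmUxJqy4dmZlVavMuod2ZlVEVoiGQiNXd2UwFquYd2ZVRLzcuYdmZmVEVniGMRJGeHUwJqmHd3ZlVbzcuYZmZmVEVniGMRI1eIYwJ5dmiYdlVrzcuYdmZlVEV3iFIREjaZcgJnZXmZh2ZrzcuodmZlVEZ4h1IAETaZcgJXd4mZh3ZqvLqYh2ZlVFZ3h1MQEkaIYyRomZmIiHdpmZmId2ZlVWZ4h1MQElZmVGiZu5d3iIh2ZniHd2ZmVmd4d1MhElZURq3Lu4ZWeJiERGmYZmZmZmd3dlQgAkVUSN/bqYZmeIiEM3q4Znd3d3d3dlQgAUVUSe/amHd3d4dw=="/>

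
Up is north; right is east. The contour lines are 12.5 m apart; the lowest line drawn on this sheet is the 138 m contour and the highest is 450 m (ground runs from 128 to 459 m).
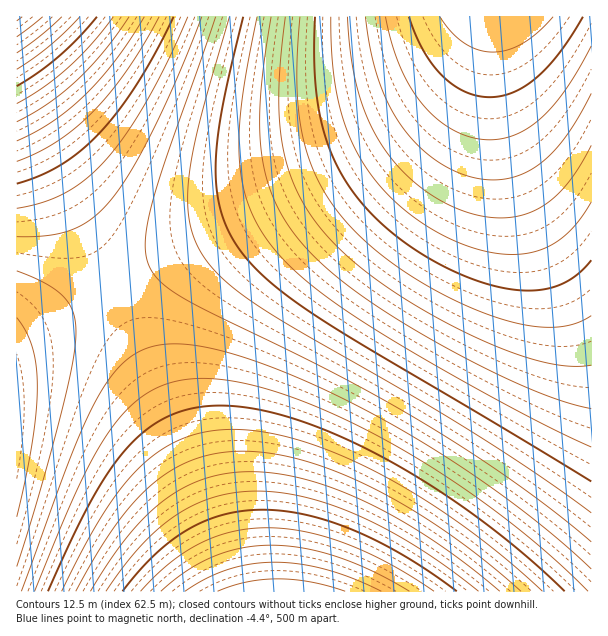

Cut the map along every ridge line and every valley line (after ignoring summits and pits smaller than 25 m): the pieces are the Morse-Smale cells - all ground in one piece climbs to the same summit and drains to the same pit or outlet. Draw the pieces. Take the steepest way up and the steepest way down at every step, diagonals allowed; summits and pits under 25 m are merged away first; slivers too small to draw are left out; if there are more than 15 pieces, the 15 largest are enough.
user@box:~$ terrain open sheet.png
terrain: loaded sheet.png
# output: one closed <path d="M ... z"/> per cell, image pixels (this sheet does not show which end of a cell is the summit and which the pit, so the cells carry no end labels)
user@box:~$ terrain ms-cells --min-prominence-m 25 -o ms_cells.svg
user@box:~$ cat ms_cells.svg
<path d="M591 16l-106 0-13 35-18 32-37 39-21 17-31 21-45 26-210 101 42 87 34 75 30 78 21 65 355-1z"/><path d="M483 16l-466 0-1 86 93 183 4 1 207-100 45-26 31-21 21-17 37-39 18-32 10-27z"/><path d="M110 288l-50 24-44 24 0 255 220 1-20-65-30-78-34-75z"/><path d="M17 103l0 233 93-49z"/>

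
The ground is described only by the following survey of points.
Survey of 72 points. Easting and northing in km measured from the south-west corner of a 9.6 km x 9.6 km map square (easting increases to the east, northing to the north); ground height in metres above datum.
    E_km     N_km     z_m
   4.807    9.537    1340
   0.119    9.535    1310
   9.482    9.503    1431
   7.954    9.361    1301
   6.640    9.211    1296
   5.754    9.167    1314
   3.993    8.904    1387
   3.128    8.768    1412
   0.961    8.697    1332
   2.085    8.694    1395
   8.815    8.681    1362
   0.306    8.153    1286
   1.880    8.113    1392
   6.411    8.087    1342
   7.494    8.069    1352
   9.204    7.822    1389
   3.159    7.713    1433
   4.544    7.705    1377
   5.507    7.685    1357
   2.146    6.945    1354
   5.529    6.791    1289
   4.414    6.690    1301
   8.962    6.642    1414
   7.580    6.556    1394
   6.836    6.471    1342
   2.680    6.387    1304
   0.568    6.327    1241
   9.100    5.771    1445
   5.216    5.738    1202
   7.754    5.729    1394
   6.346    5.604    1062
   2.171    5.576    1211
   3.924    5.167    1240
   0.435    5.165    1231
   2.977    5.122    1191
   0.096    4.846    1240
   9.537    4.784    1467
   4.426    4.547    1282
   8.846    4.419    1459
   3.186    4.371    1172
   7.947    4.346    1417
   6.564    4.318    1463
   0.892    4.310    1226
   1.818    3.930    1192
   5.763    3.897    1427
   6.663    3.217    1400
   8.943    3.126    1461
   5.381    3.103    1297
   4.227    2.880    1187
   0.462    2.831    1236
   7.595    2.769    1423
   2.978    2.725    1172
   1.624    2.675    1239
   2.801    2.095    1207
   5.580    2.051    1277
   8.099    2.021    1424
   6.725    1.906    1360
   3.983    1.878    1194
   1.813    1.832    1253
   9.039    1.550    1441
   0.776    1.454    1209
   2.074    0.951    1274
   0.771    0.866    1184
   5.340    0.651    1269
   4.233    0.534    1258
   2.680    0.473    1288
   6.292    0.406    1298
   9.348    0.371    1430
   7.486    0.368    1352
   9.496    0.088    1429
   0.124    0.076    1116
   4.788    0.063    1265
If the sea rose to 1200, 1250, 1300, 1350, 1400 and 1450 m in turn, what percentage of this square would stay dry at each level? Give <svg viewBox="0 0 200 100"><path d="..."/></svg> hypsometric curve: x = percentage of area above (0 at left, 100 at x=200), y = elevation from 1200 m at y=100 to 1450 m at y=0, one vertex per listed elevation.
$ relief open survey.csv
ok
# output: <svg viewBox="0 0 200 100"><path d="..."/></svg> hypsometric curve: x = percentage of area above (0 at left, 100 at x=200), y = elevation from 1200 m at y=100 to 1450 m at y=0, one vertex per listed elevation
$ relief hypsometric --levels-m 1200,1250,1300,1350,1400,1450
<svg viewBox="0 0 200 100"><path d="M177 100l-35-20-33-20-29-20-38-20-31-20"/></svg>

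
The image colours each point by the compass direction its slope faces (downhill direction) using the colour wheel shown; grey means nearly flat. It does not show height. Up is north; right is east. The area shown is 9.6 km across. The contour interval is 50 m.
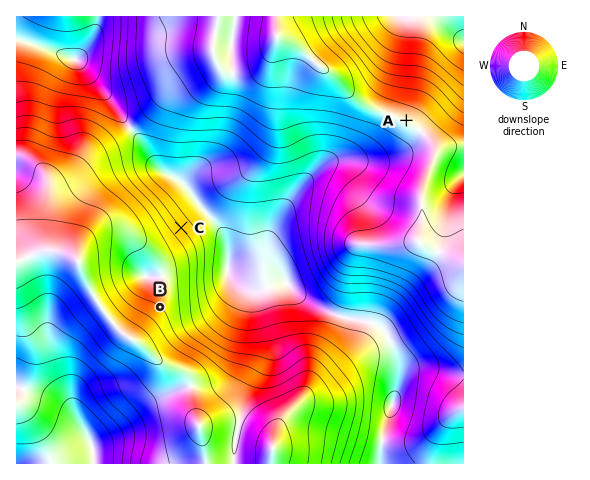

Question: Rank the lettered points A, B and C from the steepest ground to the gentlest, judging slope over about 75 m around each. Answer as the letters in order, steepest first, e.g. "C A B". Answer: C B A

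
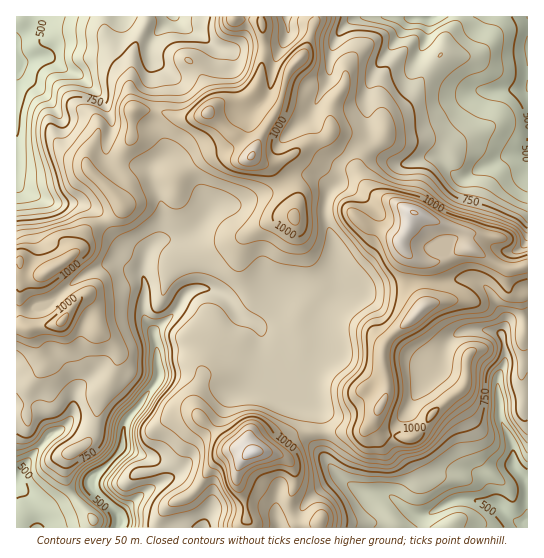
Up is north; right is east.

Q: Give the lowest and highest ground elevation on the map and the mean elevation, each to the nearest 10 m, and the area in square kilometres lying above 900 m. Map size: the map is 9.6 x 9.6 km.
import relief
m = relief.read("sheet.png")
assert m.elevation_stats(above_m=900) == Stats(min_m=440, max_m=1220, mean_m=820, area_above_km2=29.7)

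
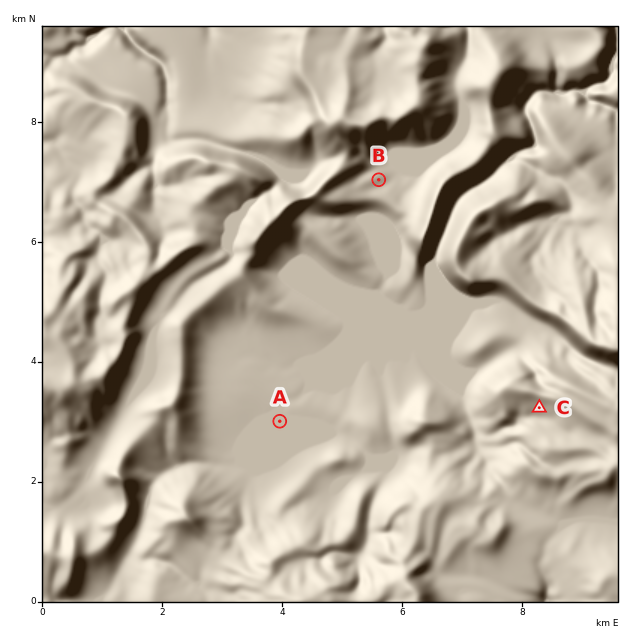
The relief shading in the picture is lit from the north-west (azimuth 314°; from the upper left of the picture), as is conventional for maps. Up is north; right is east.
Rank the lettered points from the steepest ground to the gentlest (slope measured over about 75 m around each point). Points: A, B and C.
C B A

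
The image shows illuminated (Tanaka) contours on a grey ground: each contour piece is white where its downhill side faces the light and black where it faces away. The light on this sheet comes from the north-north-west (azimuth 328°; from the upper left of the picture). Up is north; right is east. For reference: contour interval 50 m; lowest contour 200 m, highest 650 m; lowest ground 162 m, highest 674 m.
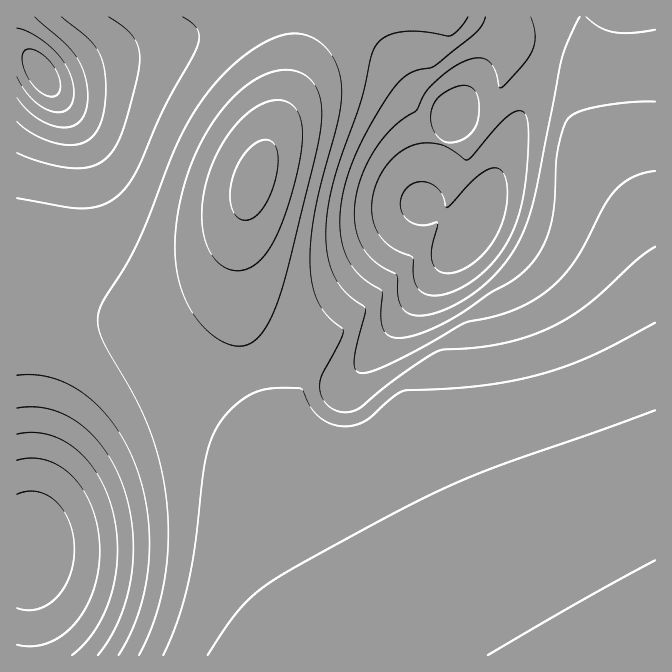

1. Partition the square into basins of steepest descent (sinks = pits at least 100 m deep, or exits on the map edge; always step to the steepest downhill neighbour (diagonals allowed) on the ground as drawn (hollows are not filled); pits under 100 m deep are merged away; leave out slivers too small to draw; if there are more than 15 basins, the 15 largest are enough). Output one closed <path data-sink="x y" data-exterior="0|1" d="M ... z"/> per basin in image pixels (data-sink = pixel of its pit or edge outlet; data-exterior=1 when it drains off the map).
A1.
<path data-sink="470 227" data-exterior="0" d="M655 16l-356 1-3 40-7 33-11 33-20 45-10 30-9 37-1 37-2 1 3 49 12 51 27 69 51 102 66 112 261-1z"/><path data-sink="27 542" data-exterior="0" d="M239 234l-8 24-17 30-17 18-23 12-34 3-78-13-46-1 1 349 377-1-76-133-40-80-20-49-14-45-6-40-2-35 3-26z"/><path data-sink="42 73" data-exterior="0" d="M298 16l-282 1 1 289 45 2 62 11 30 2 20-3 18-9 22-21 17-30 27-90 20-45 11-33 9-47z"/>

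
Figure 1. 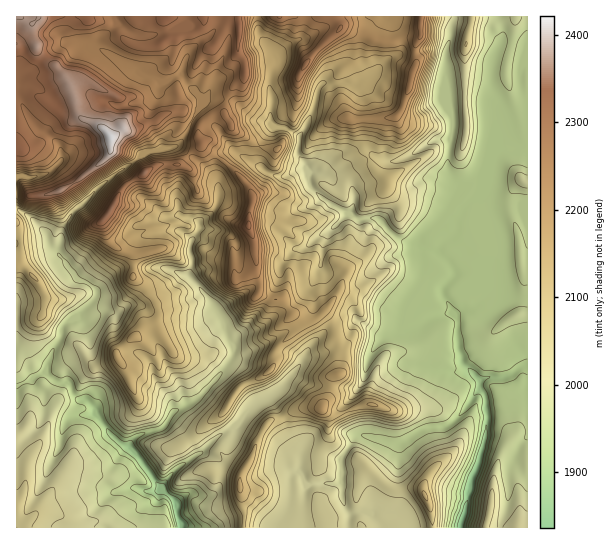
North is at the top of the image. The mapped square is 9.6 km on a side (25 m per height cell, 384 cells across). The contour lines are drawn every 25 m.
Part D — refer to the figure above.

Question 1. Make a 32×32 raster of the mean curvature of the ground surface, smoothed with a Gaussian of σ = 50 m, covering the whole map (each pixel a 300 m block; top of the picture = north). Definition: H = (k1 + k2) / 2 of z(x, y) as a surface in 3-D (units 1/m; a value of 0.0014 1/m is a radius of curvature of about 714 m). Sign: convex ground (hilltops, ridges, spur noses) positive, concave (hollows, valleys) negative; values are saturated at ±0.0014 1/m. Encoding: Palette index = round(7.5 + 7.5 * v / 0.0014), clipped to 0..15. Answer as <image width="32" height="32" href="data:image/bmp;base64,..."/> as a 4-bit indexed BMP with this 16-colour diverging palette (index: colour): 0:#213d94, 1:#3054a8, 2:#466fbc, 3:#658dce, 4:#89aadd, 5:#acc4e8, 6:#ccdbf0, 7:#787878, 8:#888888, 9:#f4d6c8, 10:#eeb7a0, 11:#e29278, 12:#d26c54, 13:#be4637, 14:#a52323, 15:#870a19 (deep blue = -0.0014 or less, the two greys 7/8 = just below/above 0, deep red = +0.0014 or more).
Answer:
<image width="32" height="32" href="data:image/bmp;base64,Qk12AgAAAAAAAHYAAAAoAAAAIAAAACAAAAABAAQAAAAAAAACAAATCwAAEwsAABAAAAAAAAAAlD0hAKhUMAC8b0YAzo1lAN2qiQDoxKwA8NvMAHh4eACIiIgAyNb0AKC37gB4kuIAVGzSADdGvgAjI6UAGQqHAIh4iIicJ3a1eHh4eHexbVmIiIaId0p4p2eJaHddhy5YlZd2ZlWUW6tnd1l5j1cOWJaIiJonnJi1ZppZpmu4C3eJSomBrGOE1meITXZYzFWXelmGNKqpRopWWmRVVnqip5d2hLtii7NelkpDN4VVw5h3p2V7pEasNYzdnv+oqISXd5ZUbWZ0X3M2iWR2d4l3l3ZmpbpoeDSvY4vylmd4VmeHd4jXiLmVSdRXo4h3homHZ0pouYqHhXaoOak4iIaYd3xGZ1uJdnVHqZaIV3eXmJdslGZHiIZVpmuMakd3dnd6SruFd5mVNqu2aZlWeHiHd35UVZ6YNL+aSGalt3eHh3i1VXdZEod6ijmXuVpnh4d4pVdJyd5Jaat1Z4e4V3iIeLNI/EV3dEb0WHOZhHZ3h3gRgK+FZlOY8nmrRSimd4eHz9UK9GhtVNiJZJe5l3d3hlXPgNukOkbpaFl3i1d3d3tlJu4H/ddeUpRXeJe3V3d4umZc0AFbglnylWdmOJl3d4dnTLx3THq1kbd2aMZmpnh3eqm4qYeNM2wr7M2rdaZ4eXllZ1e0doZcKKVl00eWeHd5i4d3dlrDbyZ2dfc3lod3qqVmaGlm9E+El1bbF5aXaYRWV3hJicRI9FdUbhilh3pVVriKlphzVV6Iu4811WeKebhpiXpphsmHtnZfQ9WJ"/>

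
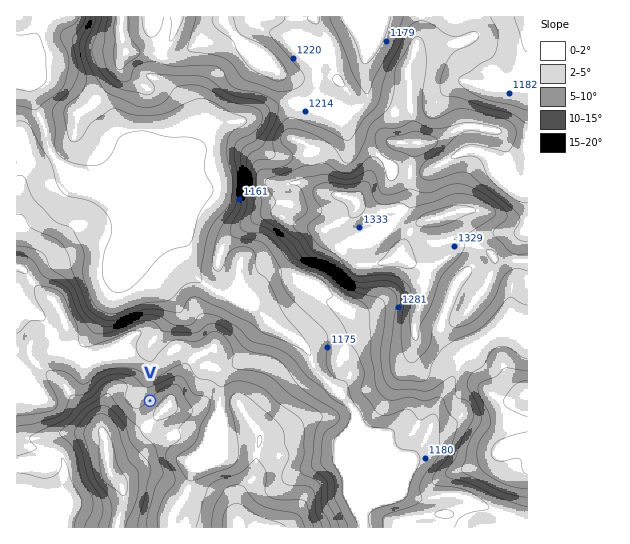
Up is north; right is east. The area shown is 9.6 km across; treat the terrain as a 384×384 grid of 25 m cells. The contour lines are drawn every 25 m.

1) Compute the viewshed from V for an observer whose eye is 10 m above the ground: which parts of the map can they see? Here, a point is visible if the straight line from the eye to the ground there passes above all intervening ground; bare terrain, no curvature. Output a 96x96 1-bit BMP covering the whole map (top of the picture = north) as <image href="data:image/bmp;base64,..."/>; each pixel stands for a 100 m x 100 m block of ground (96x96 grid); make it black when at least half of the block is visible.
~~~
<image width="96" height="96" href="data:image/bmp;base64,Qk2+BAAAAAAAAD4AAAAoAAAAYAAAAGAAAAABAAEAAAAAAIAEAAATCwAAEwsAAAIAAAAAAAAA////AAAAAAAAAAAAAAAAAAAAAAAAAAAAAAAAAAAAAAAAAAAAAAAAAAAAAAAAAAAAAAAAAAAAAAAAAAAAAAAAAAAAAAAAAAAAAAAAAAAAAAAAAAAAAAAAAAAAAAAAAAAAAAAAAAAAAAAAAAAAAAAAAAAAAAAAAAwAAAAAAAAAAAAAAB4AAAAAAAAAAAAAAD+AAAAAAAAAAAAAAD+AAAAAAAAAAAAAAB+AAAAAAAAAAAAAAD+AAAAAAAAAAAAAAD8AAAAAAAAAAAAAAD8AAAAAAAAAAAAAAD8AAAAAAAAAAAAAAH8AAAAAAAAAAAAAAH8AAAAAAAAAAAAAAP+AAAAAAAAAAAAAAP+AAAAAAAAAAAAAAP/gAAAAAAAAAAAAAH/wAAAAAAAAAAAAAH/wAAAAAAAAAAAAAH/wAAAAAAAAAAAAAD/AAAAAAAAAAAAAAA+AAAAAAAAAAAAAAAOAAAAAAAAAAAAAAAHAAAAAAAAAAAAAAAH4AAAAAAAAAAAAAAP8AAAAAAAAAAAAAA//AAAAAAAAAAAAAD//gAAAAAAAAAAAAH//AAAAAAAAAAAAAB/4AAAAAAAAAAAAAAfwAAAAAAAAAAAAAADgAAAAAAAAAAAA8AAAAAAAAAAAAAAB8AAAAAAAAAAAAAAD8AAAAAAAAAAAAAAP8AAAAAAAAAAAAAAf8AAAAAAAAAAAAAAH8AAAAAAAAAAAAACA8AAAAAAAAAAAAACAcAAAAAAAAAAAAACAcAAAAgAAAAAAAADAcAAGH5wAAQAAAADg8AAHv//gD+AAAABj8AAP//////wAAAAP+AAP/////gcAAAAP+AAf/////AMAAAAP+AA/////+AEAAAAD/AA/////8AAAAAAA/gD/////4AAAAAAA/4H/////wAAAAAAg////////h4AAAAD////////wB8AOAAD//////H/AA4AAAAD//////H+AAwAAAAB//////n+D8wAAAAD////////H/wAAAAD/////////+AAAAAD/////////gAAAAAD////////+AAAAAAD///////4AAAAAAAD///////wAAAAAAAD///////gAAAAAAAD///////gAAAAAAAD///////AAAAAAAAD//////+AAAAAAAAD//////8AAAAAAAAD9/////4AAAAAAAAD8/////4AAAAAAAAD8/////wAAAAAAAAD9/////4AAAAAAAAA//////4AAAAAAAAAf/////+AAAAAAAAAAH/////gAAAAAAAAAB/////+AAAAAAAAAB//////gAAAAAAAAA//////wAAAAAAAAA//////4AAAAAAAAA/8////4AAAAAAAAB/4////wAAAAAADAB//////AAAAAAADAD/////8AAAAAAADAD/////8AAAAAAADAD/////4AAAAAAADgH4/x//wAAAAAAADgEAAw//AAAAAAAADgAAAw/8AAAAAAAADgAAA4f4AAAAAAAADgADA4f4AAQAAAAADgABA4PwAAAAAAAADgAAA8PgAAAAAAAAA="/>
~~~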